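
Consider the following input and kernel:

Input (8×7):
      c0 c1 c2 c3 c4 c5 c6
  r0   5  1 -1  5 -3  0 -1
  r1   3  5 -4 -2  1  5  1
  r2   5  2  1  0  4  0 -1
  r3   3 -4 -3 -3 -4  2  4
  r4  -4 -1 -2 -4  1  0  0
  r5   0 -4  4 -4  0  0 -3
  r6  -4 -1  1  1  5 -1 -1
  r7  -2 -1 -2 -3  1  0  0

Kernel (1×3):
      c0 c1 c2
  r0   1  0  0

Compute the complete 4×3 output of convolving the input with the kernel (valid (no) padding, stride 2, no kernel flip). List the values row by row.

Output[0,0]: The receptive field on the input at this output position is [5 1 -1]. Elementwise product with the kernel and sum: 5·1.

5 -1 -3
5 1 4
-4 -2 1
-4 1 5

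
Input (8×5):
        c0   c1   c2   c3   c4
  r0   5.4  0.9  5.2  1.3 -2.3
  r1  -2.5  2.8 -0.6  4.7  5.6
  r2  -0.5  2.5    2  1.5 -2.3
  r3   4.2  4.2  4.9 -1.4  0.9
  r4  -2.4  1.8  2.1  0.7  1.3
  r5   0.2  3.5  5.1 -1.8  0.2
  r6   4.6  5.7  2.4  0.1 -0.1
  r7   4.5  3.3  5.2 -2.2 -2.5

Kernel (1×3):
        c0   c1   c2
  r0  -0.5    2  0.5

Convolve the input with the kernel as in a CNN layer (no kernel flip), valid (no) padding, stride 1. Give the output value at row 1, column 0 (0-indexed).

6.55

The receptive field on the input at this output position is [-2.5 2.8 -0.6]. Elementwise product with the kernel and sum: -2.5·-0.5 + 2.8·2 + -0.6·0.5.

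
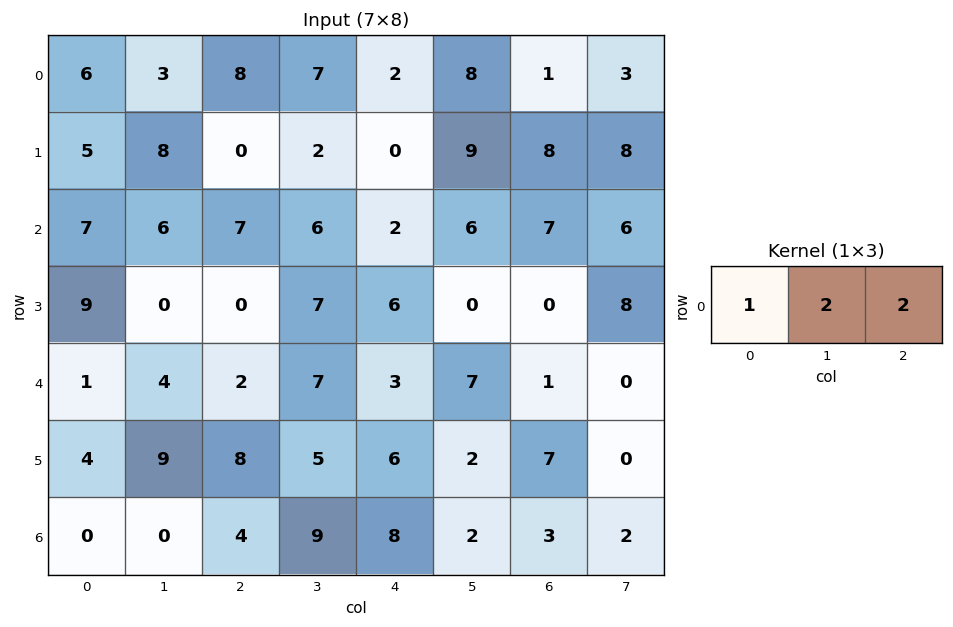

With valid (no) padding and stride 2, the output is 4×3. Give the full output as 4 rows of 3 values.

28 26 20
33 23 28
13 22 19
8 38 18

Output[0,0]: The receptive field on the input at this output position is [6 3 8]. Elementwise product with the kernel and sum: 6·1 + 3·2 + 8·2.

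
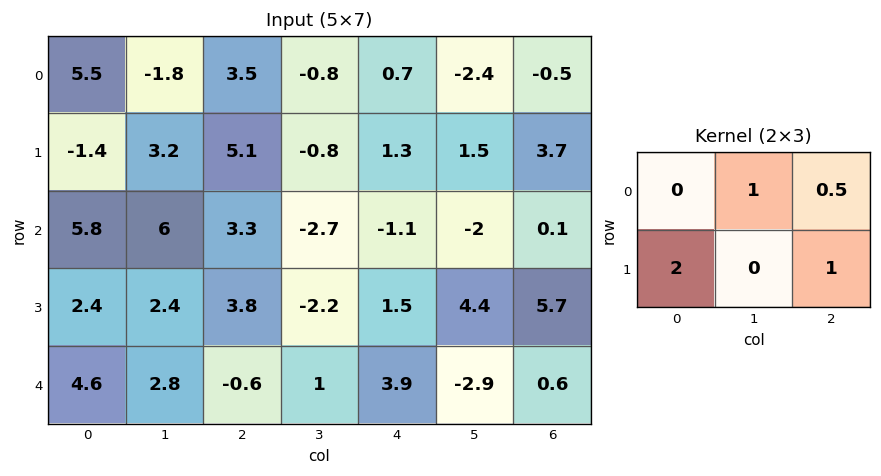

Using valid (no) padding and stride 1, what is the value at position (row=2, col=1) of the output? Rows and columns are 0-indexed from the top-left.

4.55

The receptive field on the input at this output position is [6 3.3 -2.7 / 2.4 3.8 -2.2]. Elementwise product with the kernel and sum: 3.3·1 + -2.7·0.5 + 2.4·2 + -2.2·1.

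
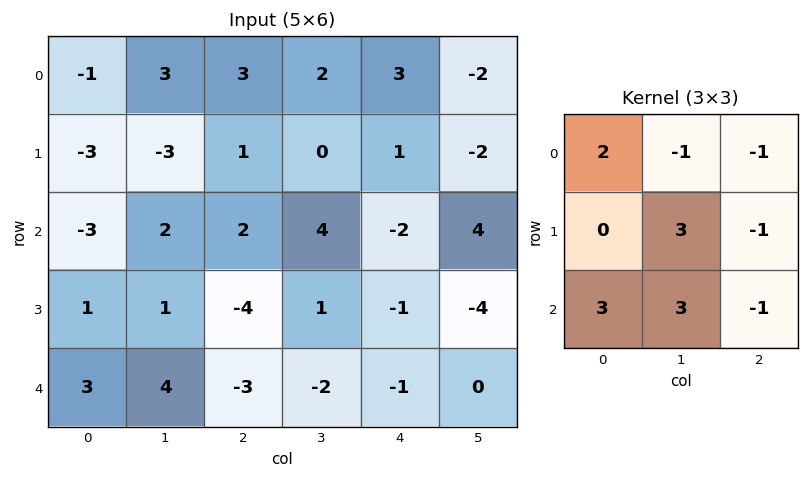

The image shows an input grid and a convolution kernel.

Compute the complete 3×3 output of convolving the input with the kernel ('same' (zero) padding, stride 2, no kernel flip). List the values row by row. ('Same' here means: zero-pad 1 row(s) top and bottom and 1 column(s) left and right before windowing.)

Output[0,0]: The receptive field on the zero-padded input at this output position is [0 0 0 / 0 -1 3 / 0 -3 -3]. Elementwise product with the kernel and sum: 0·2 + 0·-1 + 0·-1 + -1·3 + 3·-1 + 0·3 + -3·3 + -3·-1.
Output[0,1]: The receptive field on the zero-padded input at this output position is [0 0 0 / 3 3 2 / -3 1 0]. Elementwise product with the kernel and sum: 0·2 + 0·-1 + 0·-1 + 3·3 + 2·-1 + -3·3 + 1·3 + 0·-1.

-12 1 16
-3 -15 -5
3 -2 4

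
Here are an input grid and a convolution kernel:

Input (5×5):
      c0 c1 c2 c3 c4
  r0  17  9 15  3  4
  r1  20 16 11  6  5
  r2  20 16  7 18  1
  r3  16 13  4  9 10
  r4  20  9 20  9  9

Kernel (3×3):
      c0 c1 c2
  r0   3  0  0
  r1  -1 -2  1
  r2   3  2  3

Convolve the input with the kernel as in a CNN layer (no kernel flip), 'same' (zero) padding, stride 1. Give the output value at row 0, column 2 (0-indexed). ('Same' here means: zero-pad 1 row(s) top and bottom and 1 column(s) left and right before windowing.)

The receptive field on the zero-padded input at this output position is [0 0 0 / 9 15 3 / 16 11 6]. Elementwise product with the kernel and sum: 0·3 + 9·-1 + 15·-2 + 3·1 + 16·3 + 11·2 + 6·3.

52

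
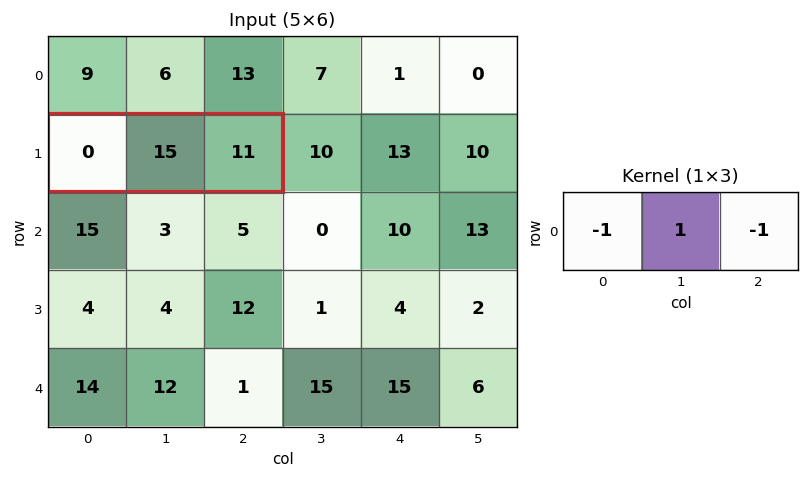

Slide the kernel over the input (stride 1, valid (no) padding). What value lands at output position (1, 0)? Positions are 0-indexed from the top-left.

The receptive field on the input at this output position is [0 15 11]. Elementwise product with the kernel and sum: 0·-1 + 15·1 + 11·-1.

4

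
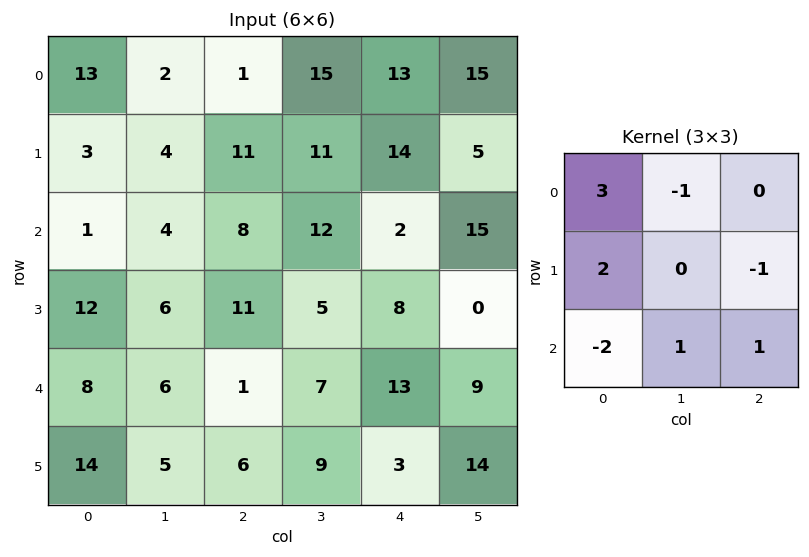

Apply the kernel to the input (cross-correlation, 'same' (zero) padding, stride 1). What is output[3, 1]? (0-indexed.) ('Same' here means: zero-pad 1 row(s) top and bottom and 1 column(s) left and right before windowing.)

The receptive field on the zero-padded input at this output position is [1 4 8 / 12 6 11 / 8 6 1]. Elementwise product with the kernel and sum: 1·3 + 4·-1 + 12·2 + 11·-1 + 8·-2 + 6·1 + 1·1.

3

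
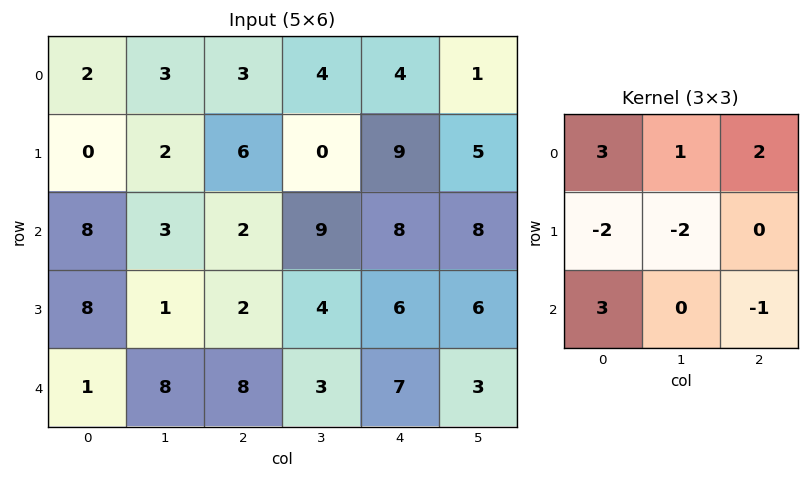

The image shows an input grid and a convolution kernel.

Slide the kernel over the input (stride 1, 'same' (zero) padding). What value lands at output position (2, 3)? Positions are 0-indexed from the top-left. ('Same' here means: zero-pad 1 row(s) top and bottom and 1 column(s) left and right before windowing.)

The receptive field on the zero-padded input at this output position is [6 0 9 / 2 9 8 / 2 4 6]. Elementwise product with the kernel and sum: 6·3 + 0·1 + 9·2 + 2·-2 + 9·-2 + 2·3 + 6·-1.

14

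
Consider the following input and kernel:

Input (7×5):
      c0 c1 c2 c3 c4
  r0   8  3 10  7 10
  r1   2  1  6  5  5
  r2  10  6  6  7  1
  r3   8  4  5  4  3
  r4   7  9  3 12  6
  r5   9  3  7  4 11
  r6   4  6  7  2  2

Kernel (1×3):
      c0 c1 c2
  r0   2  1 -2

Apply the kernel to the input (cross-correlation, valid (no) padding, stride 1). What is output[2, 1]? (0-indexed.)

4

The receptive field on the input at this output position is [6 6 7]. Elementwise product with the kernel and sum: 6·2 + 6·1 + 7·-2.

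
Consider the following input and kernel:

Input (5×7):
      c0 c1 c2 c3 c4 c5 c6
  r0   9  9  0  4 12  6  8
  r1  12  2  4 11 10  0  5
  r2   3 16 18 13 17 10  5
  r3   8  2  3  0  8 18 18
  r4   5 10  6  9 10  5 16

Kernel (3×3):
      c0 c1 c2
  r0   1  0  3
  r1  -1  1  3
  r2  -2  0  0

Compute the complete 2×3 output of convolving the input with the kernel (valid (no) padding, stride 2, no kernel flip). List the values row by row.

5 37 7
50 78 76

Output[0,0]: The receptive field on the input at this output position is [9 9 0 / 12 2 4 / 3 16 18]. Elementwise product with the kernel and sum: 9·1 + 0·3 + 12·-1 + 2·1 + 4·3 + 3·-2.
Output[0,1]: The receptive field on the input at this output position is [0 4 12 / 4 11 10 / 18 13 17]. Elementwise product with the kernel and sum: 0·1 + 12·3 + 4·-1 + 11·1 + 10·3 + 18·-2.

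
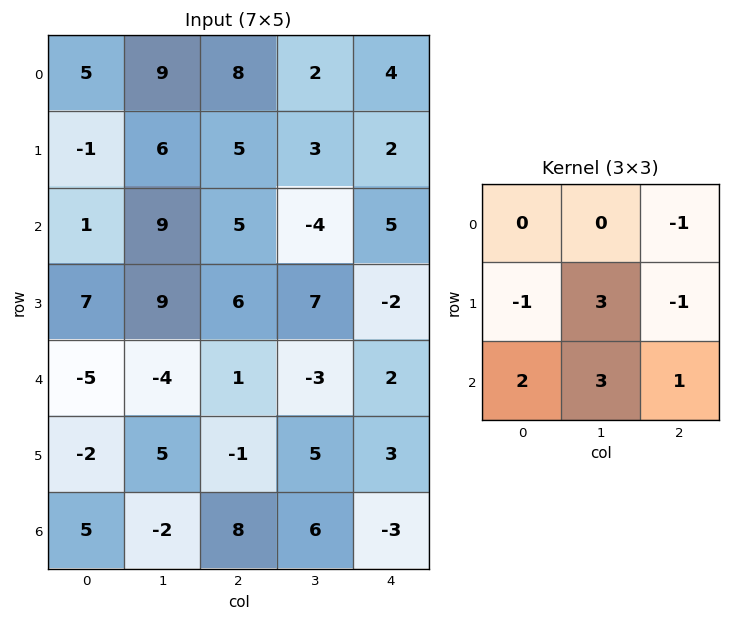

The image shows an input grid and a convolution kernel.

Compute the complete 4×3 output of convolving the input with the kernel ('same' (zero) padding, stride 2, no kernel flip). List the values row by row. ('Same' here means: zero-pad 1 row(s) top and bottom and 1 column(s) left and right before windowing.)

9 43 22
18 50 27
-21 15 28
12 15 -15

Output[0,0]: The receptive field on the zero-padded input at this output position is [0 0 0 / 0 5 9 / 0 -1 6]. Elementwise product with the kernel and sum: 0·-1 + 0·-1 + 5·3 + 9·-1 + 0·2 + -1·3 + 6·1.
Output[0,1]: The receptive field on the zero-padded input at this output position is [0 0 0 / 9 8 2 / 6 5 3]. Elementwise product with the kernel and sum: 0·-1 + 9·-1 + 8·3 + 2·-1 + 6·2 + 5·3 + 3·1.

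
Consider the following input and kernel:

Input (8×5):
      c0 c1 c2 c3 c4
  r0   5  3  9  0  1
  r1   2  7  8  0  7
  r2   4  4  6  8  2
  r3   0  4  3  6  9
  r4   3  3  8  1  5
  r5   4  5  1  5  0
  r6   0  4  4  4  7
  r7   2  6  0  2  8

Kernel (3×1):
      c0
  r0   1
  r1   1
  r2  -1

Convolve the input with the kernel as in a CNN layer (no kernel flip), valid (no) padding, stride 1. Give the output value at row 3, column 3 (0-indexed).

2

The receptive field on the input at this output position is [6 / 1 / 5]. Elementwise product with the kernel and sum: 6·1 + 1·1 + 5·-1.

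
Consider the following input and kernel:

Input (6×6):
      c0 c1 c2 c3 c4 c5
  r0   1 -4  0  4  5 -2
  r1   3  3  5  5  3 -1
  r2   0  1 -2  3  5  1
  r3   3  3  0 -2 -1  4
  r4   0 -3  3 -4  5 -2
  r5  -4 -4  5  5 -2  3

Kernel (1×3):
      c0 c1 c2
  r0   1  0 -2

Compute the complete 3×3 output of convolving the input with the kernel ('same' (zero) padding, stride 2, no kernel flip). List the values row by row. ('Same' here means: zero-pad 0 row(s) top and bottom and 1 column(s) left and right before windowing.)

Output[0,0]: The receptive field on the zero-padded input at this output position is [0 1 -4]. Elementwise product with the kernel and sum: 0·1 + -4·-2.

8 -12 8
-2 -5 1
6 5 0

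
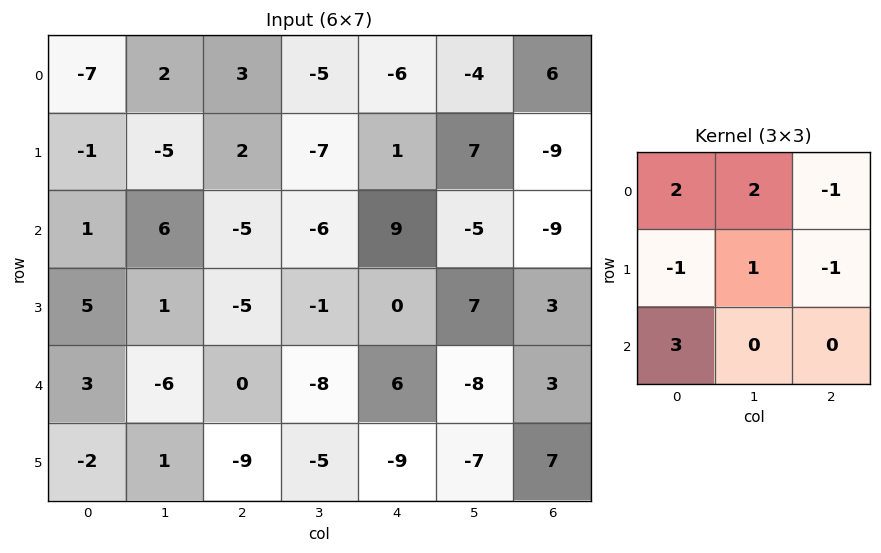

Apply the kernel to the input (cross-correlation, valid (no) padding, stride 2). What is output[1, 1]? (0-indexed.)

-27

The receptive field on the input at this output position is [-5 -6 9 / -5 -1 0 / 0 -8 6]. Elementwise product with the kernel and sum: -5·2 + -6·2 + 9·-1 + -5·-1 + -1·1 + 0·-1 + 0·3.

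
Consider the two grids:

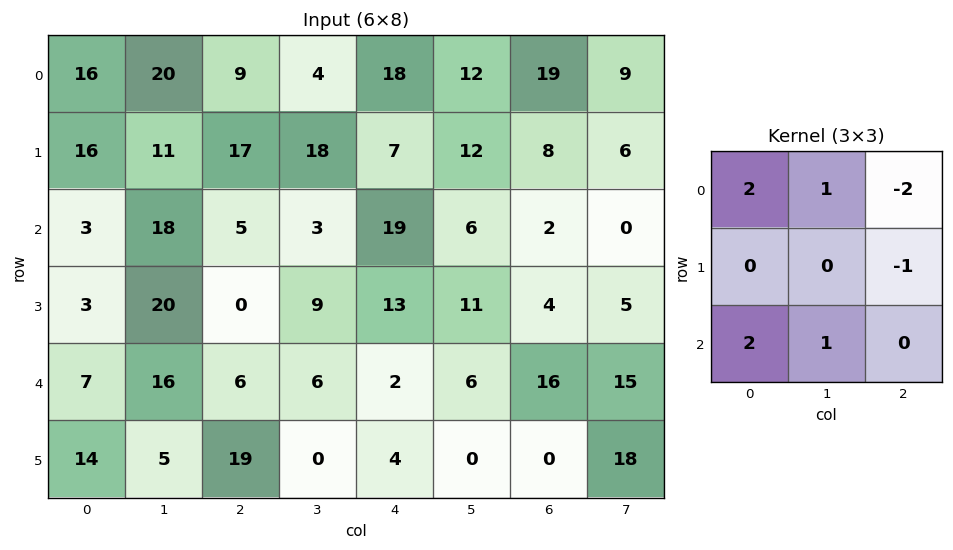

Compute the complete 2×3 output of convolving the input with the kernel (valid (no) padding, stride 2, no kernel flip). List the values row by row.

Output[0,0]: The receptive field on the input at this output position is [16 20 9 / 16 11 17 / 3 18 5]. Elementwise product with the kernel and sum: 16·2 + 20·1 + 9·-2 + 17·-1 + 3·2 + 18·1.

41 -8 46
44 -20 46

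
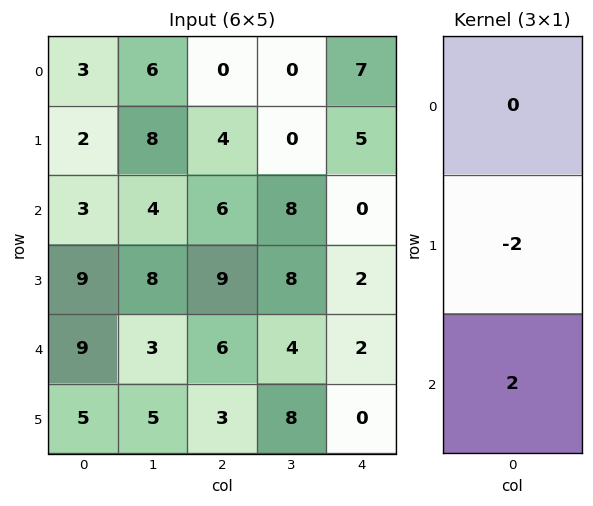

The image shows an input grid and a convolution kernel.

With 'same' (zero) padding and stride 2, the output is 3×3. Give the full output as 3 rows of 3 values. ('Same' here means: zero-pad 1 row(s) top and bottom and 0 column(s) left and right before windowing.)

Output[0,0]: The receptive field on the zero-padded input at this output position is [0 / 3 / 2]. Elementwise product with the kernel and sum: 3·-2 + 2·2.
Output[0,1]: The receptive field on the zero-padded input at this output position is [0 / 0 / 4]. Elementwise product with the kernel and sum: 0·-2 + 4·2.

-2 8 -4
12 6 4
-8 -6 -4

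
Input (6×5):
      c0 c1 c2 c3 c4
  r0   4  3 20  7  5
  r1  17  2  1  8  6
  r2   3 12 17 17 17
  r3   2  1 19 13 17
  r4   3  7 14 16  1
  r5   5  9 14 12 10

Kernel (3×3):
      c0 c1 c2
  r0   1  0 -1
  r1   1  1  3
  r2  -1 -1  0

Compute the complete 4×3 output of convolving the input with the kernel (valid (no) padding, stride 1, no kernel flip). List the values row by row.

Output[0,0]: The receptive field on the input at this output position is [4 3 20 / 17 2 1 / 3 12 17]. Elementwise product with the kernel and sum: 4·1 + 20·-1 + 17·1 + 2·1 + 1·3 + 3·-1 + 12·-1.
Output[0,1]: The receptive field on the input at this output position is [3 20 7 / 2 1 8 / 12 17 17]. Elementwise product with the kernel and sum: 3·1 + 7·-1 + 2·1 + 1·1 + 8·3 + 12·-1 + 17·-1.

-9 -6 8
79 54 48
36 33 53
21 34 9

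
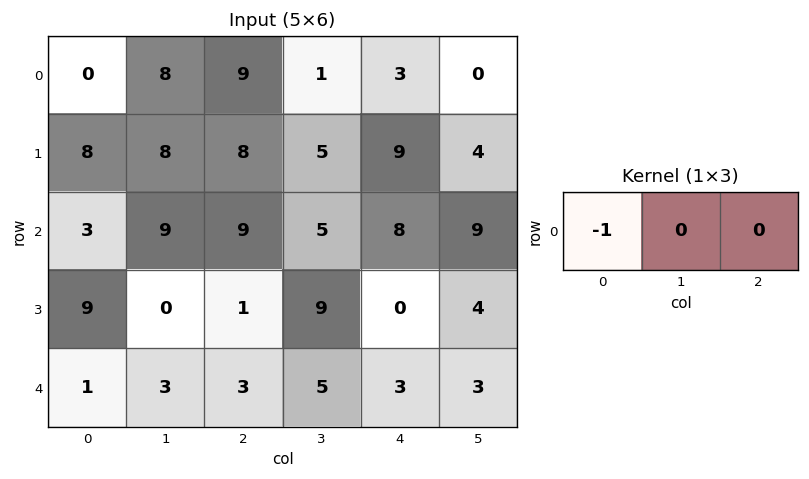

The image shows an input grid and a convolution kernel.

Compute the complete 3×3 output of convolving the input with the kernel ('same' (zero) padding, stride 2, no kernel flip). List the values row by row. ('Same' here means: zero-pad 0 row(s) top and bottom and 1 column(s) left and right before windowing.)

Output[0,0]: The receptive field on the zero-padded input at this output position is [0 0 8]. Elementwise product with the kernel and sum: 0·-1.

0 -8 -1
0 -9 -5
0 -3 -5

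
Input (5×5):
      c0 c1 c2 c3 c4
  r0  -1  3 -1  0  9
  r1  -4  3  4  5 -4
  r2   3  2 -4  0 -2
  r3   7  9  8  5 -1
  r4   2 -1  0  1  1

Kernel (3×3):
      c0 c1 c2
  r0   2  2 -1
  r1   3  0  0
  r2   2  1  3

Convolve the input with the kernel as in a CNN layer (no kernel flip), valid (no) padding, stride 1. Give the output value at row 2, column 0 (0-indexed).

The receptive field on the input at this output position is [3 2 -4 / 7 9 8 / 2 -1 0]. Elementwise product with the kernel and sum: 3·2 + 2·2 + -4·-1 + 7·3 + 2·2 + -1·1 + 0·3.

38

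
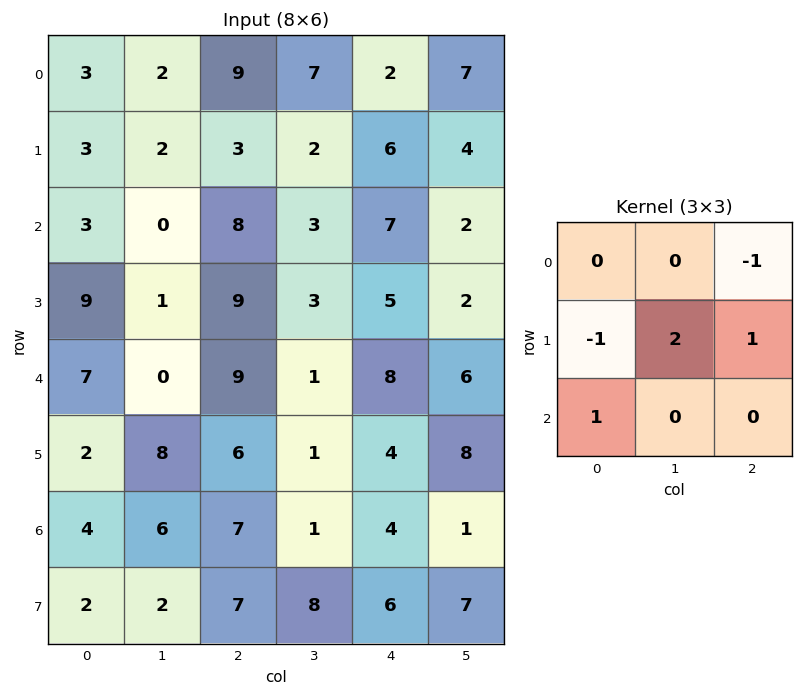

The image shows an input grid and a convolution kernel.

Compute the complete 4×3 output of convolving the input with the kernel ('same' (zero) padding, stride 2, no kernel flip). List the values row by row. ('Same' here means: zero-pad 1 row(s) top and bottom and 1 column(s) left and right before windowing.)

Output[0,0]: The receptive field on the zero-padded input at this output position is [0 0 0 / 0 3 2 / 0 3 2]. Elementwise product with the kernel and sum: 0·-1 + 0·-1 + 3·2 + 2·1 + 0·1.
Output[0,1]: The receptive field on the zero-padded input at this output position is [0 0 0 / 2 9 7 / 2 3 2]. Elementwise product with the kernel and sum: 0·-1 + 2·-1 + 9·2 + 7·1 + 2·1.

8 25 6
4 18 12
13 24 20
6 10 8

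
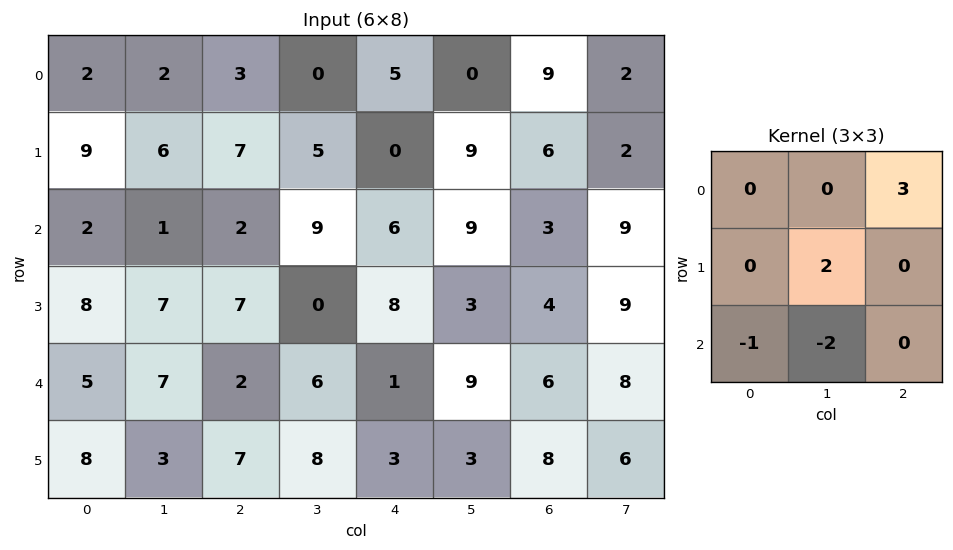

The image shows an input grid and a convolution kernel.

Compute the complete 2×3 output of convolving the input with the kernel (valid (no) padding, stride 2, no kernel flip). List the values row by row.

17 5 21
1 4 -4

Output[0,0]: The receptive field on the input at this output position is [2 2 3 / 9 6 7 / 2 1 2]. Elementwise product with the kernel and sum: 3·3 + 6·2 + 2·-1 + 1·-2.
Output[0,1]: The receptive field on the input at this output position is [3 0 5 / 7 5 0 / 2 9 6]. Elementwise product with the kernel and sum: 5·3 + 5·2 + 2·-1 + 9·-2.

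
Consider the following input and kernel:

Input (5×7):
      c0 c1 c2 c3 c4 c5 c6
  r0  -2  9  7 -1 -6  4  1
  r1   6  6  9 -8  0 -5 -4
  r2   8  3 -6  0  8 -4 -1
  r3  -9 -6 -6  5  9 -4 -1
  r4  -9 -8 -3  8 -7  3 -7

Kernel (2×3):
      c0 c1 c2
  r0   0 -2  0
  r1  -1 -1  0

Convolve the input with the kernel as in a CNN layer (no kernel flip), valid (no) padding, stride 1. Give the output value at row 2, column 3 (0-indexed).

The receptive field on the input at this output position is [0 8 -4 / 5 9 -4]. Elementwise product with the kernel and sum: 8·-2 + 5·-1 + 9·-1.

-30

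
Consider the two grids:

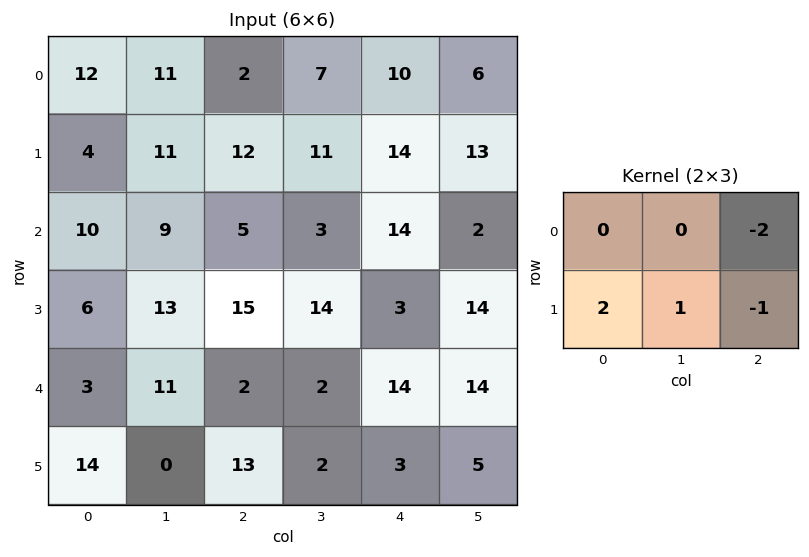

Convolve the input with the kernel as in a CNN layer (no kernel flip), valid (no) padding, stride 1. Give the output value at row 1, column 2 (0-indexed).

The receptive field on the input at this output position is [12 11 14 / 5 3 14]. Elementwise product with the kernel and sum: 14·-2 + 5·2 + 3·1 + 14·-1.

-29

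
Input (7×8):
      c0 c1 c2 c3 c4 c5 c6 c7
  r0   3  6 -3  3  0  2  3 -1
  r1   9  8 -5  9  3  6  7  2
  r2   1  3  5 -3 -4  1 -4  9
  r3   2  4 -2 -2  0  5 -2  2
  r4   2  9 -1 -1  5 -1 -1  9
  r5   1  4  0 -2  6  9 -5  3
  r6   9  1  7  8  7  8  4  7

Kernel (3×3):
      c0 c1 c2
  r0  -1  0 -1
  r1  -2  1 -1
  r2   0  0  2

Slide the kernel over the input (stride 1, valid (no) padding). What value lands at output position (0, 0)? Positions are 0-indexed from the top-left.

5

The receptive field on the input at this output position is [3 6 -3 / 9 8 -5 / 1 3 5]. Elementwise product with the kernel and sum: 3·-1 + -3·-1 + 9·-2 + 8·1 + -5·-1 + 5·2.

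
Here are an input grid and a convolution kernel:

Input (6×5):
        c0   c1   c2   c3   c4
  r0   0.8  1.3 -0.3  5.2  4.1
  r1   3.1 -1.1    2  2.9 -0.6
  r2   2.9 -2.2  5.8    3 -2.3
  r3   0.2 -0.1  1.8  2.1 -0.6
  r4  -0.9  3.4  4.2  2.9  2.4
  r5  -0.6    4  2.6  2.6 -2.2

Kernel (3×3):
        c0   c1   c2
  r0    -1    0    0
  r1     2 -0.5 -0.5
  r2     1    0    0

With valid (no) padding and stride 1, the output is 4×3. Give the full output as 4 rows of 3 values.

7.85 -8.15 8.95
1.1 -7.8 11.05
-4.25 3.45 1.25
-6.4 7.35 6.55

Output[0,0]: The receptive field on the input at this output position is [0.8 1.3 -0.3 / 3.1 -1.1 2 / 2.9 -2.2 5.8]. Elementwise product with the kernel and sum: 0.8·-1 + 3.1·2 + -1.1·-0.5 + 2·-0.5 + 2.9·1.
Output[0,1]: The receptive field on the input at this output position is [1.3 -0.3 5.2 / -1.1 2 2.9 / -2.2 5.8 3]. Elementwise product with the kernel and sum: 1.3·-1 + -1.1·2 + 2·-0.5 + 2.9·-0.5 + -2.2·1.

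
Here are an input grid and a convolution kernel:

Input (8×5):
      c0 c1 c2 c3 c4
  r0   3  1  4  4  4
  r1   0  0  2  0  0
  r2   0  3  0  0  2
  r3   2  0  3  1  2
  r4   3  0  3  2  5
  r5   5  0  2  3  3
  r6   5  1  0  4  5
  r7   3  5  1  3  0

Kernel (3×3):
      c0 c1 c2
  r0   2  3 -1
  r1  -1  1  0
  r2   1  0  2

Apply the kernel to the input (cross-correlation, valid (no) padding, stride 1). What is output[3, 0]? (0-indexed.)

The receptive field on the input at this output position is [2 0 3 / 3 0 3 / 5 0 2]. Elementwise product with the kernel and sum: 2·2 + 0·3 + 3·-1 + 3·-1 + 0·1 + 5·1 + 2·2.

7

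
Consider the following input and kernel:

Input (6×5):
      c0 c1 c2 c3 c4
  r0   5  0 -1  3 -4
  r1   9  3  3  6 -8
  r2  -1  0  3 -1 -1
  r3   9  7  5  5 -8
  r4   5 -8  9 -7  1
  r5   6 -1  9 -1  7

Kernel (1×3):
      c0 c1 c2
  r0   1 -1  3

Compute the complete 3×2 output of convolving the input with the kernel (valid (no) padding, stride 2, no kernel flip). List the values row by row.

2 -16
8 1
40 19

Output[0,0]: The receptive field on the input at this output position is [5 0 -1]. Elementwise product with the kernel and sum: 5·1 + 0·-1 + -1·3.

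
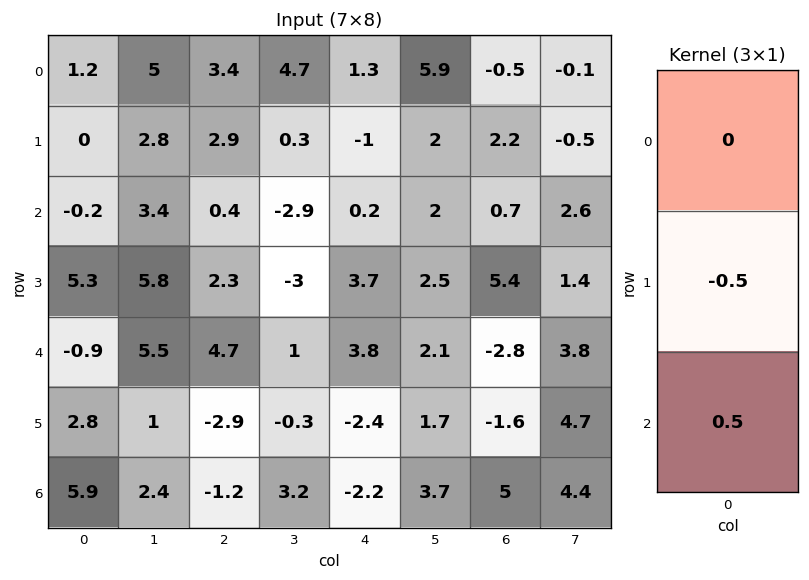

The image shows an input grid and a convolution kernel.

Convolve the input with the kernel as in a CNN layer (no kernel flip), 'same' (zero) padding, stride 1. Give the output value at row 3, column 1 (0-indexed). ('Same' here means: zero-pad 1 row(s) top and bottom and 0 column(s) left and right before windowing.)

-0.15

The receptive field on the zero-padded input at this output position is [3.4 / 5.8 / 5.5]. Elementwise product with the kernel and sum: 5.8·-0.5 + 5.5·0.5.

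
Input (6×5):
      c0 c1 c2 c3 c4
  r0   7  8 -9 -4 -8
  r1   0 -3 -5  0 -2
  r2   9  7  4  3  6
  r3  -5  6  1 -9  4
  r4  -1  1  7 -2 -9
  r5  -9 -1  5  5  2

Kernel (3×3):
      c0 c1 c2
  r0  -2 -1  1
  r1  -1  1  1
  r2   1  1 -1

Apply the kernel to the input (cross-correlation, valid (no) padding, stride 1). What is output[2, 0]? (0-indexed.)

-16

The receptive field on the input at this output position is [9 7 4 / -5 6 1 / -1 1 7]. Elementwise product with the kernel and sum: 9·-2 + 7·-1 + 4·1 + -5·-1 + 6·1 + 1·1 + -1·1 + 1·1 + 7·-1.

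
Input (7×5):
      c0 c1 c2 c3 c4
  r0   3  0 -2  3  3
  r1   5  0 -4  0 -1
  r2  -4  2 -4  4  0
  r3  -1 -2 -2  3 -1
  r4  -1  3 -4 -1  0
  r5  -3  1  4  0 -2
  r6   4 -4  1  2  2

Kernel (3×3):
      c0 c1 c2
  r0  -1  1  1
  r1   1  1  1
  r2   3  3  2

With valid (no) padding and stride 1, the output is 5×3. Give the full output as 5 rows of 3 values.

Output[0,0]: The receptive field on the input at this output position is [3 0 -2 / 5 0 -4 / -4 2 -4]. Elementwise product with the kernel and sum: 3·-1 + 0·1 + -2·1 + 5·1 + 0·1 + -4·1 + -4·3 + 2·3 + -4·2.

-18 -1 3
-28 -8 4
-5 -8 -7
-3 16 7
4 -8 18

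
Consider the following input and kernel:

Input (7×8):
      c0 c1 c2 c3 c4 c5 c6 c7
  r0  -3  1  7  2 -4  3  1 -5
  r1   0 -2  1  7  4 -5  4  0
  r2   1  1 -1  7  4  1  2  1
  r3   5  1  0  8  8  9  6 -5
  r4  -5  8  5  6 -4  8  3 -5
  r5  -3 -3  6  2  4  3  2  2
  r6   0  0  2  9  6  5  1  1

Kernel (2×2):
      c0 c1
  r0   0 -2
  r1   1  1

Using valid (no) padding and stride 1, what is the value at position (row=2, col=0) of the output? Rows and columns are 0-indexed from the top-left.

4

The receptive field on the input at this output position is [1 1 / 5 1]. Elementwise product with the kernel and sum: 1·-2 + 5·1 + 1·1.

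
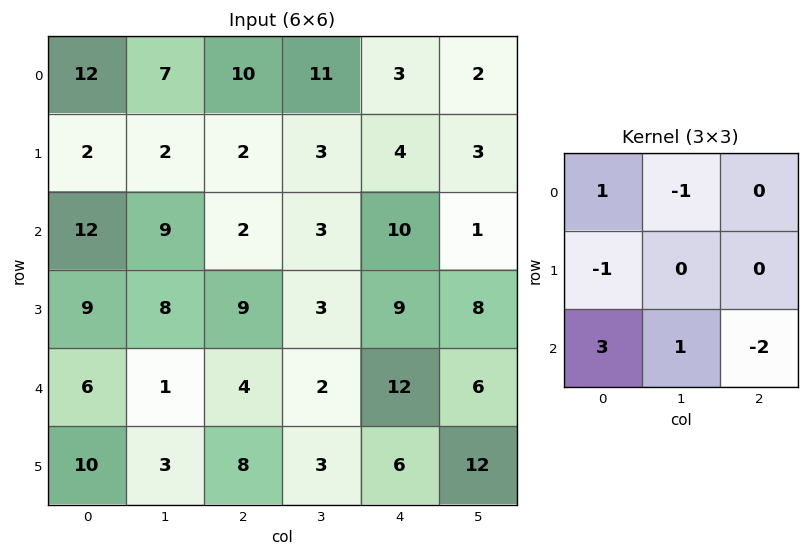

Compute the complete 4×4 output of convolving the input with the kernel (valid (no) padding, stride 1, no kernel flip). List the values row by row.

Output[0,0]: The receptive field on the input at this output position is [12 7 10 / 2 2 2 / 12 9 2]. Elementwise product with the kernel and sum: 12·1 + 7·-1 + 2·-1 + 12·3 + 9·1 + 2·-2.

44 18 -14 22
5 18 9 -2
5 2 -20 -4
12 9 17 -17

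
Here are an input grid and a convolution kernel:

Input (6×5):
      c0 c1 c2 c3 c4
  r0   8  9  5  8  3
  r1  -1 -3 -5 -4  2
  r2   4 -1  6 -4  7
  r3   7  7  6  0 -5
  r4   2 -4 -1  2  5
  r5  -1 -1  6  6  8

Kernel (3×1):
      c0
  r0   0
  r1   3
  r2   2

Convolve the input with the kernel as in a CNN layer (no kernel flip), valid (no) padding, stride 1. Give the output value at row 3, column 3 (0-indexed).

18

The receptive field on the input at this output position is [0 / 2 / 6]. Elementwise product with the kernel and sum: 2·3 + 6·2.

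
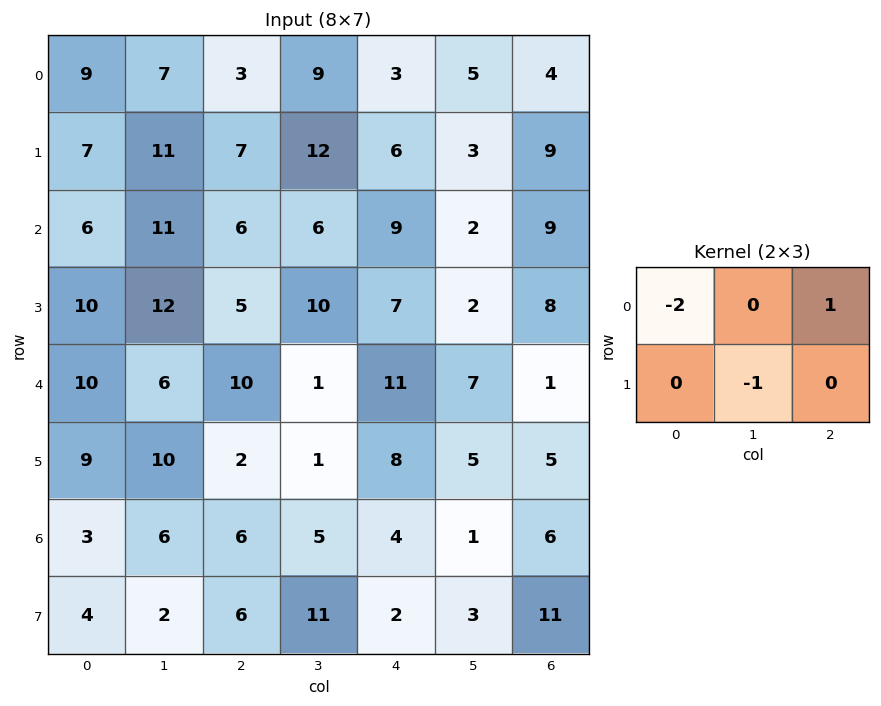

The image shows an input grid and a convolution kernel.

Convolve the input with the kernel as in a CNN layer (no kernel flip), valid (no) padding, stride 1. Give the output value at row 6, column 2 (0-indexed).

-19

The receptive field on the input at this output position is [6 5 4 / 6 11 2]. Elementwise product with the kernel and sum: 6·-2 + 4·1 + 11·-1.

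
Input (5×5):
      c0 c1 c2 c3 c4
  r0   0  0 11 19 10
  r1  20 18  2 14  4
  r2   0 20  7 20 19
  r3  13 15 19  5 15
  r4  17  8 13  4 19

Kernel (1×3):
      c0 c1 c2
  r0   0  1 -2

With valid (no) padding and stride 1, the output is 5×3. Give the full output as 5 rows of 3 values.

Output[0,0]: The receptive field on the input at this output position is [0 0 11]. Elementwise product with the kernel and sum: 0·1 + 11·-2.

-22 -27 -1
14 -26 6
6 -33 -18
-23 9 -25
-18 5 -34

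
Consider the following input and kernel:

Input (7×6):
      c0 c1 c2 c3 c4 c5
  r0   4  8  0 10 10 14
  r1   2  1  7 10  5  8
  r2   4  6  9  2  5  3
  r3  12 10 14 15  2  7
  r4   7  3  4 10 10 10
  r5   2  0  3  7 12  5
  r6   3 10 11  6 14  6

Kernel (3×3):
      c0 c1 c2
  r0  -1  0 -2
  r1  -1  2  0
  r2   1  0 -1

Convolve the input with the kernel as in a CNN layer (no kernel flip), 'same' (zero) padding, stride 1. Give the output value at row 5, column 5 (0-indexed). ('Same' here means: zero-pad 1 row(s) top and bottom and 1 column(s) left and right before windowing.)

The receptive field on the zero-padded input at this output position is [10 10 0 / 12 5 0 / 14 6 0]. Elementwise product with the kernel and sum: 10·-1 + 0·-2 + 12·-1 + 5·2 + 14·1 + 0·-1.

2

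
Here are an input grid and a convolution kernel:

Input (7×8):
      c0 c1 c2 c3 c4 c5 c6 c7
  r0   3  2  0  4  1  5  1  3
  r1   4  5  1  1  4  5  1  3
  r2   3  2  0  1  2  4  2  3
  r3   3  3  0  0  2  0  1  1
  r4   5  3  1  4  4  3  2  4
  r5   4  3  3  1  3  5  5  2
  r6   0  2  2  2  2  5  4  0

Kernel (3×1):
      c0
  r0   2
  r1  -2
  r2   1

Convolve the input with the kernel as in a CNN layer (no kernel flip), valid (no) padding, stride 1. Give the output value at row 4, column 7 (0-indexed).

4

The receptive field on the input at this output position is [4 / 2 / 0]. Elementwise product with the kernel and sum: 4·2 + 2·-2 + 0·1.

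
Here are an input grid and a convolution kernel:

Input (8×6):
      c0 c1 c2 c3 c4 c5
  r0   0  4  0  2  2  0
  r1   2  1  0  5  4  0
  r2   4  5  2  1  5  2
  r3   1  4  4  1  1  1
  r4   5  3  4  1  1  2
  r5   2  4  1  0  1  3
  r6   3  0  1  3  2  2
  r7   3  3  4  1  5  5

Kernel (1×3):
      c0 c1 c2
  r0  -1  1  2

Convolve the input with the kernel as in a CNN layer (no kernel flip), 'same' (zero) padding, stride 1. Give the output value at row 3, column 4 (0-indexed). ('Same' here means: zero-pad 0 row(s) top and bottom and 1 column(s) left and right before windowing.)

2

The receptive field on the zero-padded input at this output position is [1 1 1]. Elementwise product with the kernel and sum: 1·-1 + 1·1 + 1·2.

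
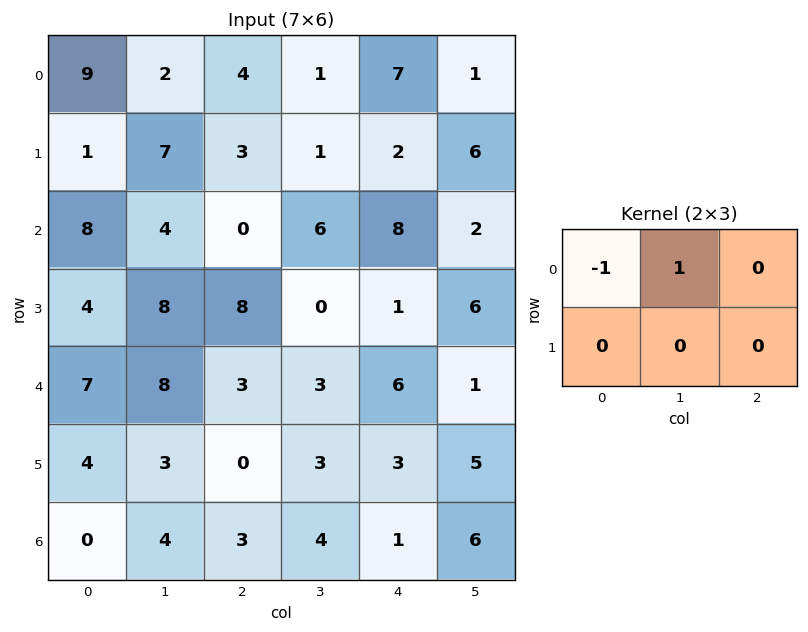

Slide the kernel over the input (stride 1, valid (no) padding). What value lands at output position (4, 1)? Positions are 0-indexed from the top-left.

-5

The receptive field on the input at this output position is [8 3 3 / 3 0 3]. Elementwise product with the kernel and sum: 8·-1 + 3·1.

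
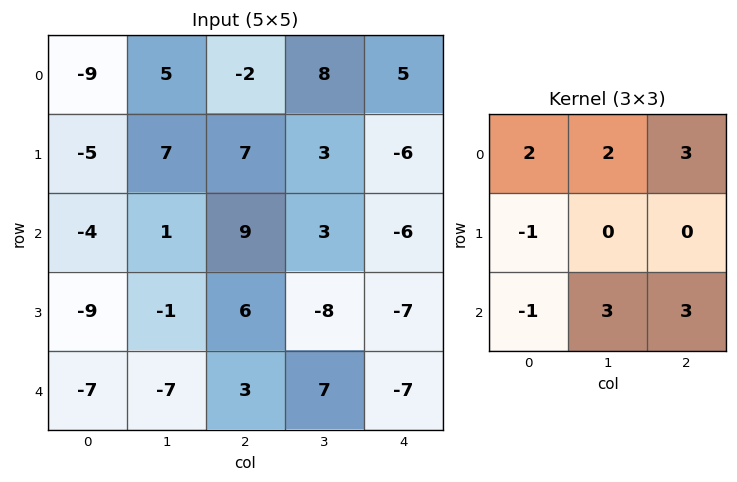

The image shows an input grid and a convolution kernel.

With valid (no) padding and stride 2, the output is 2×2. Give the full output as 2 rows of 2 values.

25 2
25 -3

Output[0,0]: The receptive field on the input at this output position is [-9 5 -2 / -5 7 7 / -4 1 9]. Elementwise product with the kernel and sum: -9·2 + 5·2 + -2·3 + -5·-1 + -4·-1 + 1·3 + 9·3.
Output[0,1]: The receptive field on the input at this output position is [-2 8 5 / 7 3 -6 / 9 3 -6]. Elementwise product with the kernel and sum: -2·2 + 8·2 + 5·3 + 7·-1 + 9·-1 + 3·3 + -6·3.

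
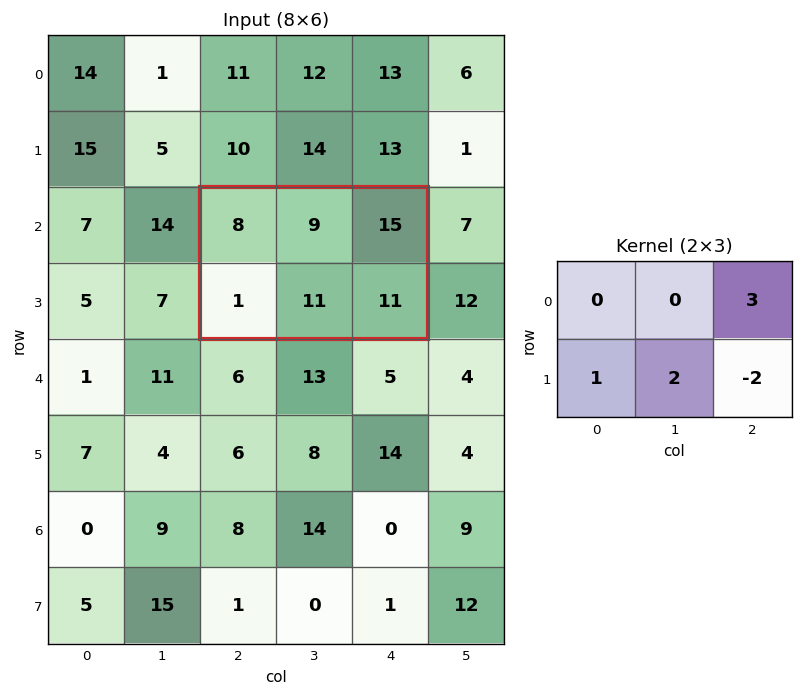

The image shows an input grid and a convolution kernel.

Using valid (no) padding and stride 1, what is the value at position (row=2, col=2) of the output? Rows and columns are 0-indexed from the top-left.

The receptive field on the input at this output position is [8 9 15 / 1 11 11]. Elementwise product with the kernel and sum: 15·3 + 1·1 + 11·2 + 11·-2.

46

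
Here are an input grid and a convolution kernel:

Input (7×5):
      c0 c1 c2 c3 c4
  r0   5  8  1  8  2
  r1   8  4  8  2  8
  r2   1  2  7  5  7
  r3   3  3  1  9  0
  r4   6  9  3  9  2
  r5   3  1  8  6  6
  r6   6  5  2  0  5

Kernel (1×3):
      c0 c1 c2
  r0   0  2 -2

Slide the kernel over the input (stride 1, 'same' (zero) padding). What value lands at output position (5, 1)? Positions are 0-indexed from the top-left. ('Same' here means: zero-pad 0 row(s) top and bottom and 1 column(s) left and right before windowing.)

The receptive field on the zero-padded input at this output position is [3 1 8]. Elementwise product with the kernel and sum: 1·2 + 8·-2.

-14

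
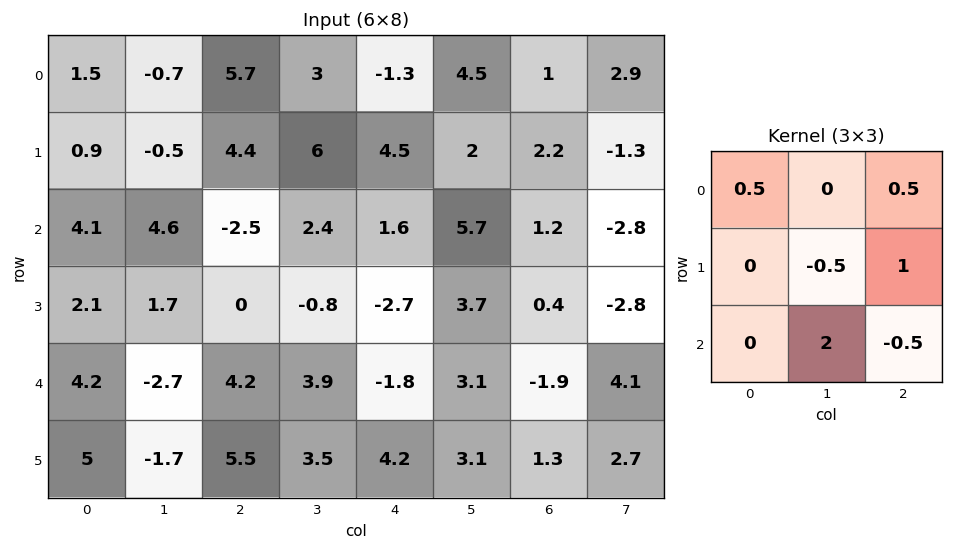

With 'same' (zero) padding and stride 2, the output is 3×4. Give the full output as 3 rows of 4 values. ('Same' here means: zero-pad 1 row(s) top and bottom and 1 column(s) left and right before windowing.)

Output[0,0]: The receptive field on the zero-padded input at this output position is [0 0 0 / 0 1.5 -0.7 / 0 0.9 -0.5]. Elementwise product with the kernel and sum: 0·0.5 + 0·0.5 + 1.5·-0.5 + -0.7·1 + 0.9·2 + -0.5·-0.5.

0.6 5.95 13.15 7.45
5.65 6.8 1.65 -0.85
6.9 11.5 12.3 6.75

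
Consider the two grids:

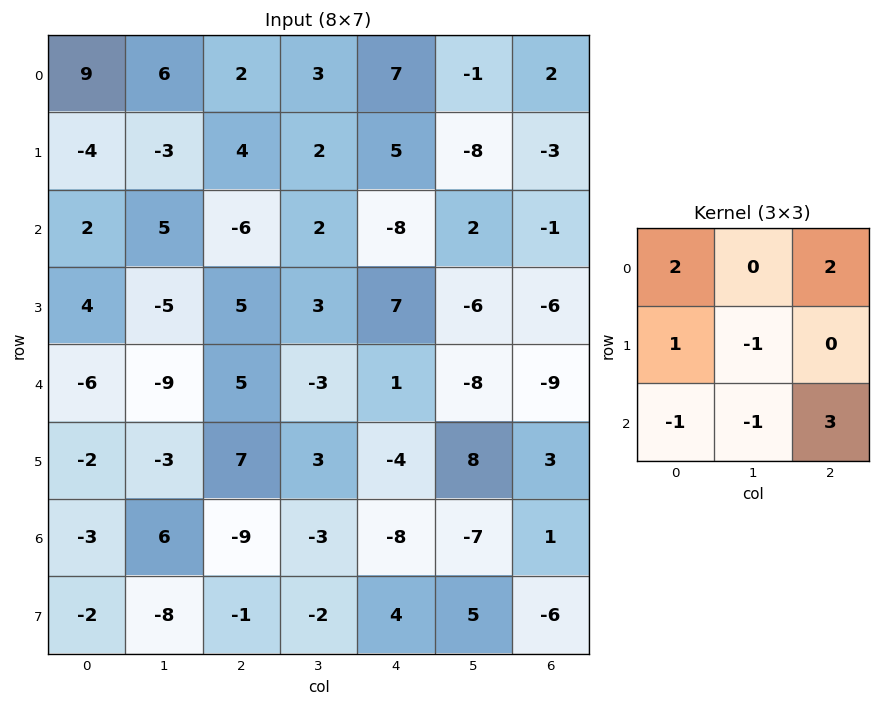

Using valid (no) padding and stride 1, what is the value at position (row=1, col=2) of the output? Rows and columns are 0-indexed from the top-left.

23

The receptive field on the input at this output position is [4 2 5 / -6 2 -8 / 5 3 7]. Elementwise product with the kernel and sum: 4·2 + 5·2 + -6·1 + 2·-1 + 5·-1 + 3·-1 + 7·3.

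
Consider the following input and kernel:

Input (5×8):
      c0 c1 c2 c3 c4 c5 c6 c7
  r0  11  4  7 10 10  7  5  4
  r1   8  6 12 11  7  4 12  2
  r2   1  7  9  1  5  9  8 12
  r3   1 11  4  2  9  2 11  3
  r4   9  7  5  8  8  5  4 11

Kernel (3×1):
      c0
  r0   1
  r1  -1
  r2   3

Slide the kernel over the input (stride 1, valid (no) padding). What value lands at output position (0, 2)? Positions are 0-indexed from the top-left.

The receptive field on the input at this output position is [7 / 12 / 9]. Elementwise product with the kernel and sum: 7·1 + 12·-1 + 9·3.

22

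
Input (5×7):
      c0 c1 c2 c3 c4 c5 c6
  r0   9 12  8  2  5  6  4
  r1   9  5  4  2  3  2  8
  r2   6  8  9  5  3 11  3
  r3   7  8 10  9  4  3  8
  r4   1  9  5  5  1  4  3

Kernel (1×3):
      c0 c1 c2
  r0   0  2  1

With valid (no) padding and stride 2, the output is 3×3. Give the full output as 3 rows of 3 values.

Output[0,0]: The receptive field on the input at this output position is [9 12 8]. Elementwise product with the kernel and sum: 12·2 + 8·1.
Output[0,1]: The receptive field on the input at this output position is [8 2 5]. Elementwise product with the kernel and sum: 2·2 + 5·1.

32 9 16
25 13 25
23 11 11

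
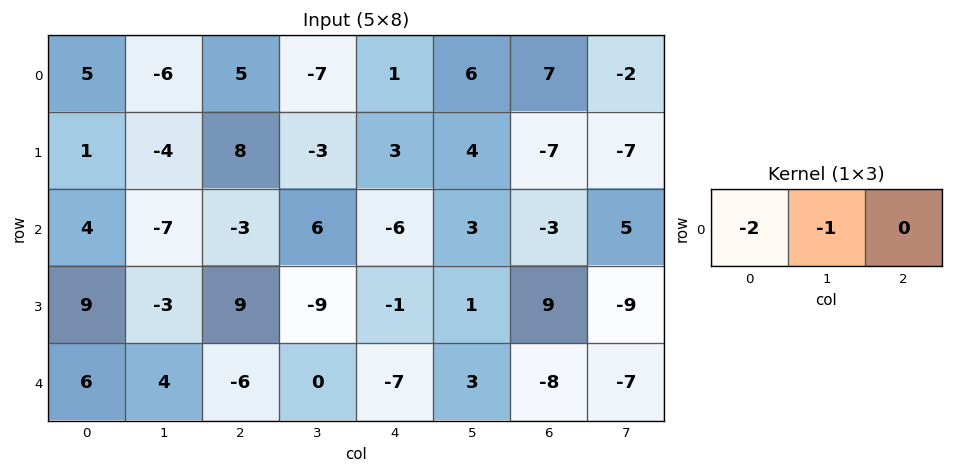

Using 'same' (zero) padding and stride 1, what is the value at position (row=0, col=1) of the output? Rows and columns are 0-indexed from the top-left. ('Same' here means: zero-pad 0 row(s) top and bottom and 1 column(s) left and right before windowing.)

-4

The receptive field on the zero-padded input at this output position is [5 -6 5]. Elementwise product with the kernel and sum: 5·-2 + -6·-1.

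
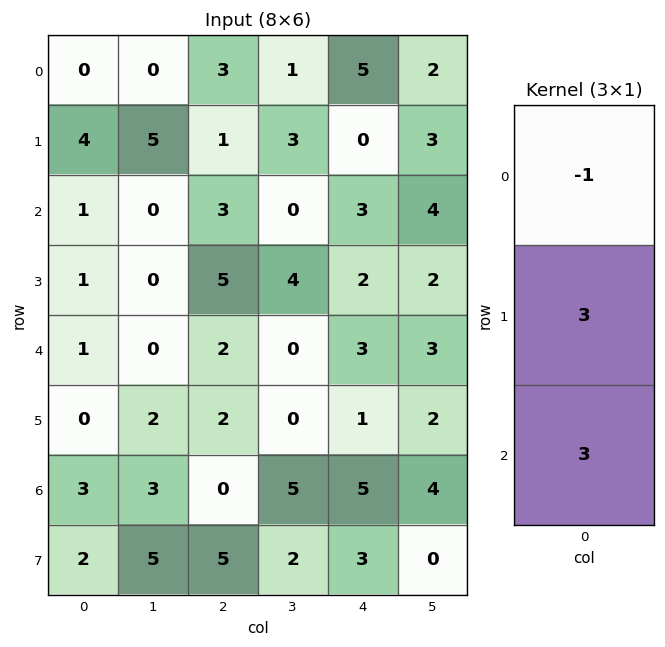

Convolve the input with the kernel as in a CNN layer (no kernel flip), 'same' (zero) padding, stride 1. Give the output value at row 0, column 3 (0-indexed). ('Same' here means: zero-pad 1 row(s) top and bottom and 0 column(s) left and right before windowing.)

12

The receptive field on the zero-padded input at this output position is [0 / 1 / 3]. Elementwise product with the kernel and sum: 0·-1 + 1·3 + 3·3.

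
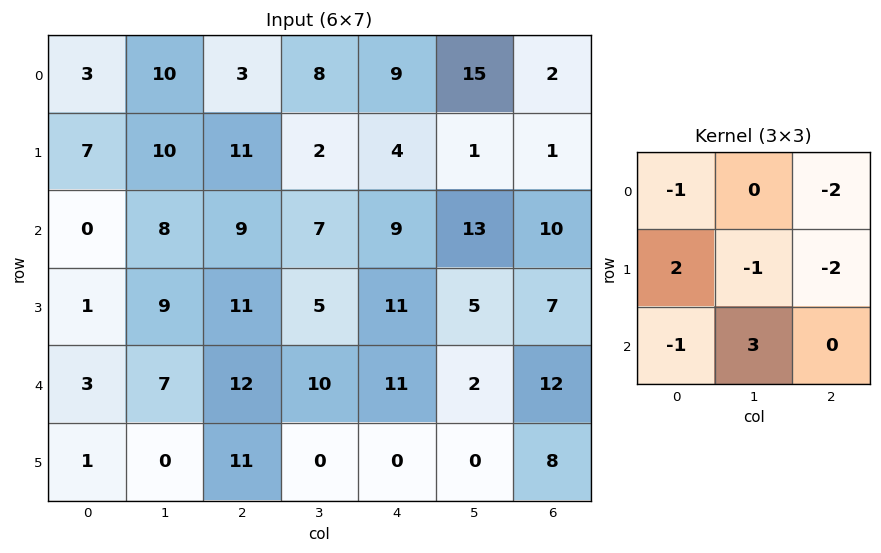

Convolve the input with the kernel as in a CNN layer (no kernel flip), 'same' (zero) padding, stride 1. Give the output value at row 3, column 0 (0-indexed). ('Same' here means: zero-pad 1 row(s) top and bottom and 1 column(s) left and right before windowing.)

-26

The receptive field on the zero-padded input at this output position is [0 0 8 / 0 1 9 / 0 3 7]. Elementwise product with the kernel and sum: 0·-1 + 8·-2 + 0·2 + 1·-1 + 9·-2 + 0·-1 + 3·3.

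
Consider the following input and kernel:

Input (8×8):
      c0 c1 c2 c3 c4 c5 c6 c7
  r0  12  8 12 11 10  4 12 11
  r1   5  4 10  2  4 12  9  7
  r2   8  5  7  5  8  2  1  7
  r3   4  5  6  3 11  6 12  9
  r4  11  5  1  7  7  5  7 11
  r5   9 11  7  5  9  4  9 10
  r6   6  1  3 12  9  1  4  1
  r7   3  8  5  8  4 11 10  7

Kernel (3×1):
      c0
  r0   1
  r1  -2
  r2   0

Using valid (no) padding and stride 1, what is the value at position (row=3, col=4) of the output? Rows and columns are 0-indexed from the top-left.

-3

The receptive field on the input at this output position is [11 / 7 / 9]. Elementwise product with the kernel and sum: 11·1 + 7·-2.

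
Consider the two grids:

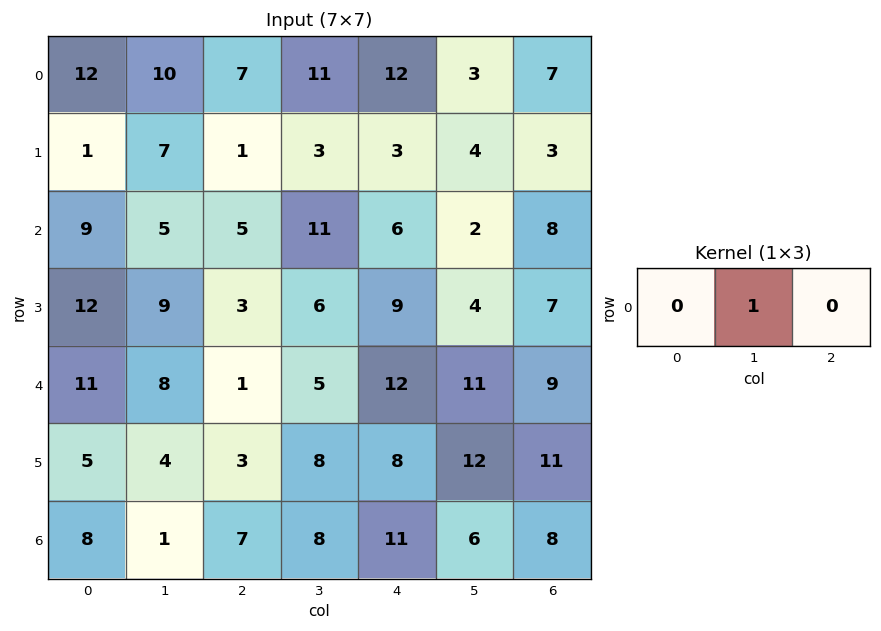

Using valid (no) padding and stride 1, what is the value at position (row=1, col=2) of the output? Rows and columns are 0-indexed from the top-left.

3

The receptive field on the input at this output position is [1 3 3]. Elementwise product with the kernel and sum: 3·1.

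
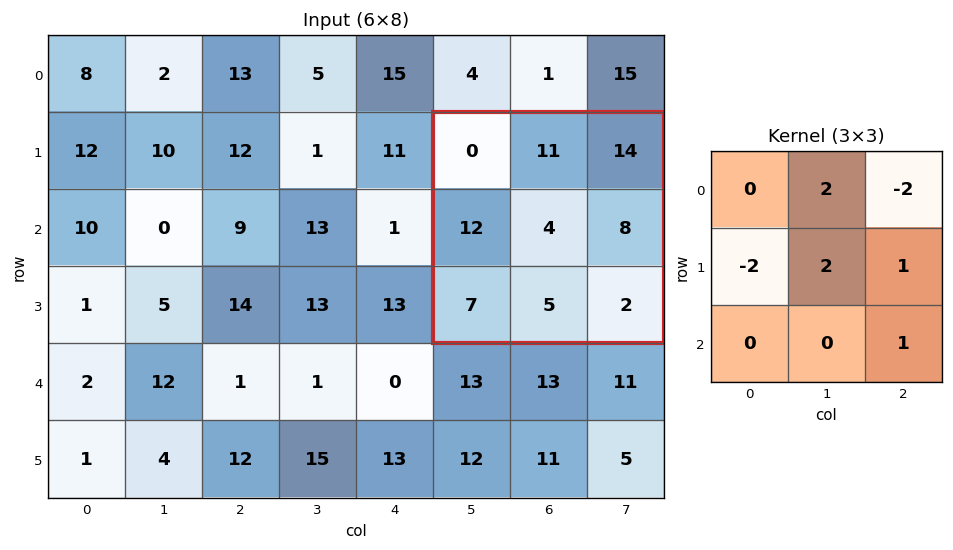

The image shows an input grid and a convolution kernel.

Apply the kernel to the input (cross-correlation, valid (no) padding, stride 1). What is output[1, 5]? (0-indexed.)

-12

The receptive field on the input at this output position is [0 11 14 / 12 4 8 / 7 5 2]. Elementwise product with the kernel and sum: 11·2 + 14·-2 + 12·-2 + 4·2 + 8·1 + 2·1.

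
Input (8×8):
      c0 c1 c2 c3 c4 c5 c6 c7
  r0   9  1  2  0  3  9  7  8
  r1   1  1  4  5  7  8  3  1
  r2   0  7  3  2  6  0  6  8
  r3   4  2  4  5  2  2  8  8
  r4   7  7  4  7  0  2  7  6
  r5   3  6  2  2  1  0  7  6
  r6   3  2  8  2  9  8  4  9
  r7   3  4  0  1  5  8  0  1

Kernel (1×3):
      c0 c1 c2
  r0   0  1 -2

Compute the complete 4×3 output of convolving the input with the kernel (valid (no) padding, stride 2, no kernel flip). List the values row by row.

-3 -6 -5
1 -10 -12
-1 7 -12
-14 -16 0

Output[0,0]: The receptive field on the input at this output position is [9 1 2]. Elementwise product with the kernel and sum: 1·1 + 2·-2.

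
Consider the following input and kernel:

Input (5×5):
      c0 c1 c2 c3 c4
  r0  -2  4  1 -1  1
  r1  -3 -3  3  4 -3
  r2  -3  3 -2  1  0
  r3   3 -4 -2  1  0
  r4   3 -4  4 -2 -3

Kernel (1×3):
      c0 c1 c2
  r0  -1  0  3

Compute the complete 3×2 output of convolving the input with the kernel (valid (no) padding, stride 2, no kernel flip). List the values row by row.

5 2
-3 2
9 -13

Output[0,0]: The receptive field on the input at this output position is [-2 4 1]. Elementwise product with the kernel and sum: -2·-1 + 1·3.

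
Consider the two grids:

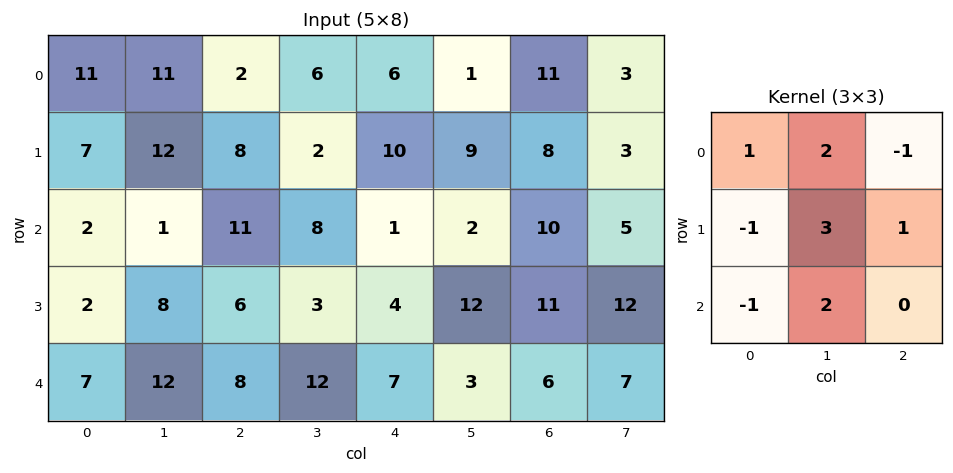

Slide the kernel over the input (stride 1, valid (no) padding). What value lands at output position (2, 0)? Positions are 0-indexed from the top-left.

38

The receptive field on the input at this output position is [2 1 11 / 2 8 6 / 7 12 8]. Elementwise product with the kernel and sum: 2·1 + 1·2 + 11·-1 + 2·-1 + 8·3 + 6·1 + 7·-1 + 12·2.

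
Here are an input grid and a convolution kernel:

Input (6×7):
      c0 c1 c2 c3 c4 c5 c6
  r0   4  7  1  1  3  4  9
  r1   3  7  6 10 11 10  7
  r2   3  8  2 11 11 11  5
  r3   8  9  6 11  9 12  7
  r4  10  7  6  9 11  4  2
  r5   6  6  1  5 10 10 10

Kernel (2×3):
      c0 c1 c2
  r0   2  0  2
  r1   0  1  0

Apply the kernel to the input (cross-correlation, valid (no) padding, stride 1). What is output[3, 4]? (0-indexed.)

36

The receptive field on the input at this output position is [9 12 7 / 11 4 2]. Elementwise product with the kernel and sum: 9·2 + 7·2 + 4·1.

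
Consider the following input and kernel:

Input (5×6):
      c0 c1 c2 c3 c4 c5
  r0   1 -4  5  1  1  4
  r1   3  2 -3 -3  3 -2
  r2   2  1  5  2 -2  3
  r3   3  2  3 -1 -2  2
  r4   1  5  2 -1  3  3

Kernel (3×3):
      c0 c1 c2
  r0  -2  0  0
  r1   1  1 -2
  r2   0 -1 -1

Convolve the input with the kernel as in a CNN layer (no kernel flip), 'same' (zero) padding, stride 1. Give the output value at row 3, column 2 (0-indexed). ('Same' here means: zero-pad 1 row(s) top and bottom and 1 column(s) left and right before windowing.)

The receptive field on the zero-padded input at this output position is [1 5 2 / 2 3 -1 / 5 2 -1]. Elementwise product with the kernel and sum: 1·-2 + 2·1 + 3·1 + -1·-2 + 2·-1 + -1·-1.

4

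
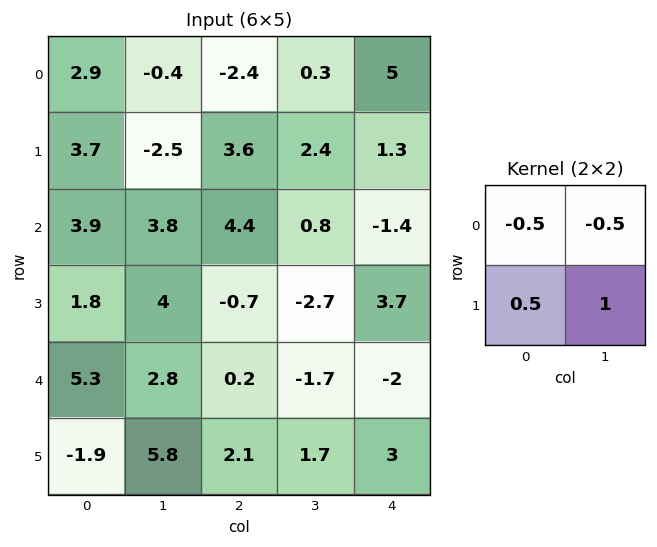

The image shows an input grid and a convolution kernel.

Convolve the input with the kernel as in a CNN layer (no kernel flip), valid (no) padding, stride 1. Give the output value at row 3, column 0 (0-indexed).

2.55

The receptive field on the input at this output position is [1.8 4 / 5.3 2.8]. Elementwise product with the kernel and sum: 1.8·-0.5 + 4·-0.5 + 5.3·0.5 + 2.8·1.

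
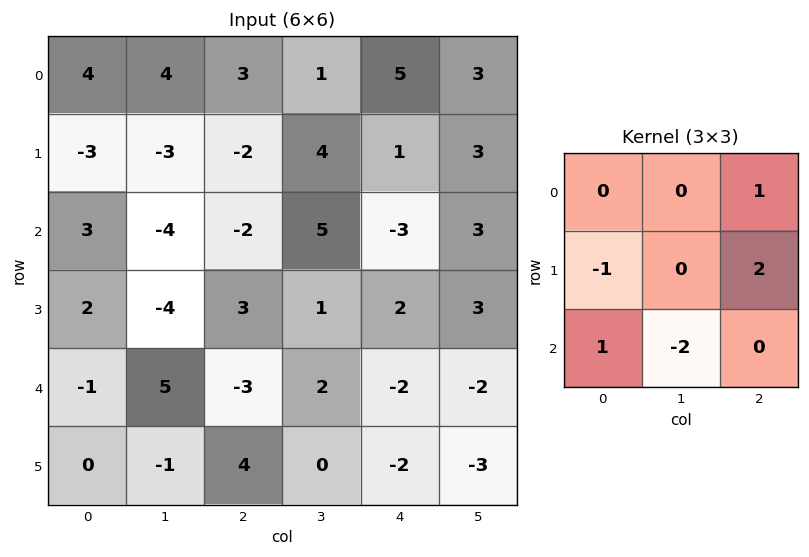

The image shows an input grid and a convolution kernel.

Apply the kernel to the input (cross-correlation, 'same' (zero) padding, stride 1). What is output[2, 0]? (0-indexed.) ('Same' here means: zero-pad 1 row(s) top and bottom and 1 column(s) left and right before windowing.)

The receptive field on the zero-padded input at this output position is [0 -3 -3 / 0 3 -4 / 0 2 -4]. Elementwise product with the kernel and sum: -3·1 + 0·-1 + -4·2 + 0·1 + 2·-2.

-15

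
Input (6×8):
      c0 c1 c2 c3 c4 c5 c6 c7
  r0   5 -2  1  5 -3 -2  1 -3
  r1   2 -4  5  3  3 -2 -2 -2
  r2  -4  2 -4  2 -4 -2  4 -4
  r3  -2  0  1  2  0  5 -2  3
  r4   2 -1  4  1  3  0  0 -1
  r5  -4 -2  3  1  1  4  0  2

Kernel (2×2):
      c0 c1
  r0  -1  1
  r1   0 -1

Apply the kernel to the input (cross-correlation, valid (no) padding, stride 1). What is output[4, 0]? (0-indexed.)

-1

The receptive field on the input at this output position is [2 -1 / -4 -2]. Elementwise product with the kernel and sum: 2·-1 + -1·1 + -2·-1.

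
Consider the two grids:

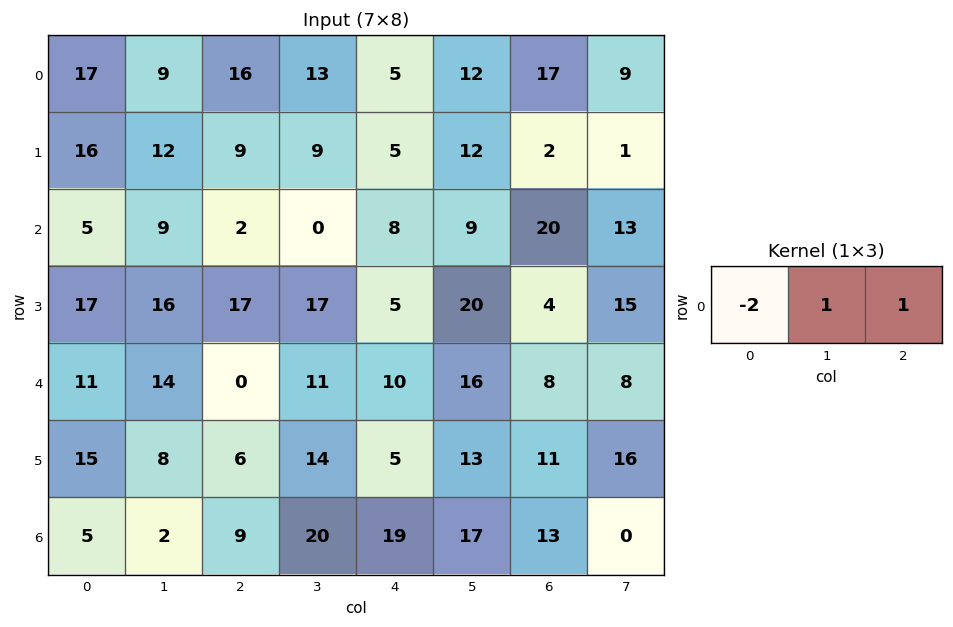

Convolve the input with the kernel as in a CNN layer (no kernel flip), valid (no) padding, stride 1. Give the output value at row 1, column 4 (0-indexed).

4

The receptive field on the input at this output position is [5 12 2]. Elementwise product with the kernel and sum: 5·-2 + 12·1 + 2·1.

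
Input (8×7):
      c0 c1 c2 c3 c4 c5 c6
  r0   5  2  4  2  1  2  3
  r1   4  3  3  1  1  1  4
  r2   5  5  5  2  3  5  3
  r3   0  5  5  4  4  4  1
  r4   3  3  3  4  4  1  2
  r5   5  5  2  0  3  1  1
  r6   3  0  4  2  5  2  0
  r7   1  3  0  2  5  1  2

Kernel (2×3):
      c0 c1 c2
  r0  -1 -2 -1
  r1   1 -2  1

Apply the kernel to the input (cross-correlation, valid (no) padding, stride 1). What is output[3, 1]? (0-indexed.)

-18

The receptive field on the input at this output position is [5 5 4 / 3 3 4]. Elementwise product with the kernel and sum: 5·-1 + 5·-2 + 4·-1 + 3·1 + 3·-2 + 4·1.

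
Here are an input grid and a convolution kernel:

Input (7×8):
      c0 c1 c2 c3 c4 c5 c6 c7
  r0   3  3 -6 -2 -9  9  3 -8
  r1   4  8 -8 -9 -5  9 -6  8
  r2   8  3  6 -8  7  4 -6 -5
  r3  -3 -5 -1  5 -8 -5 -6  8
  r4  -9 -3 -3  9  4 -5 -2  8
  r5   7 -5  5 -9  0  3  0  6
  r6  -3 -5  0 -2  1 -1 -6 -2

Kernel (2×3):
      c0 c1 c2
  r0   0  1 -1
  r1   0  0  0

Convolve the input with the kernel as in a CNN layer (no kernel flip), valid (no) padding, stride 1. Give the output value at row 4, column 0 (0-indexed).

The receptive field on the input at this output position is [-9 -3 -3 / 7 -5 5]. Elementwise product with the kernel and sum: -3·1 + -3·-1.

0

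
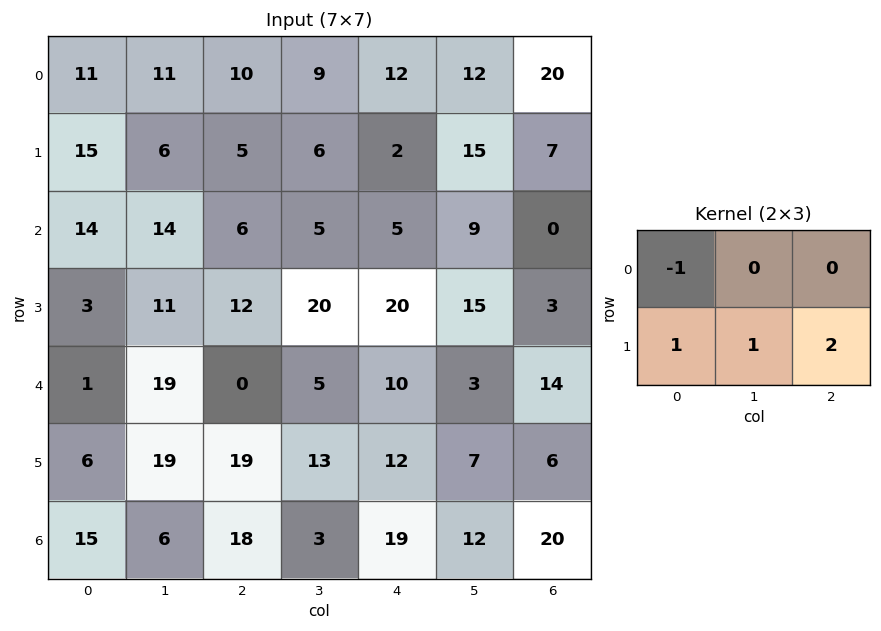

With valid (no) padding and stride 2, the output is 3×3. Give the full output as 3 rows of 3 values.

Output[0,0]: The receptive field on the input at this output position is [11 11 10 / 15 6 5]. Elementwise product with the kernel and sum: 11·-1 + 15·1 + 6·1 + 5·2.

20 5 19
24 66 36
62 56 21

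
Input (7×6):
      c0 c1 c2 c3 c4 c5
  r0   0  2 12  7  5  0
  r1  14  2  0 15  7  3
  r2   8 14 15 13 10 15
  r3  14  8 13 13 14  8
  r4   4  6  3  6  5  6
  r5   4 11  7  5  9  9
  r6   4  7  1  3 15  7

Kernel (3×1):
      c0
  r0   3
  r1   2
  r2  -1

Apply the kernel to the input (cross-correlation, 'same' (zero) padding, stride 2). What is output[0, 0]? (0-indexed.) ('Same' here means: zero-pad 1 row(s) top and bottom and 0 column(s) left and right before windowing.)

The receptive field on the zero-padded input at this output position is [0 / 0 / 14]. Elementwise product with the kernel and sum: 0·3 + 0·2 + 14·-1.

-14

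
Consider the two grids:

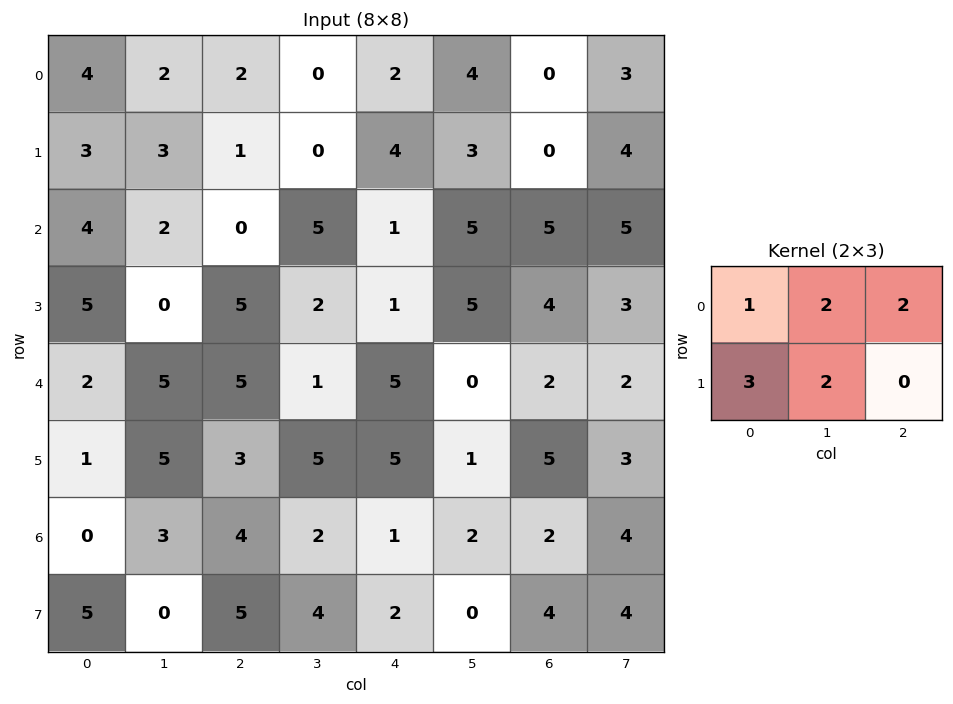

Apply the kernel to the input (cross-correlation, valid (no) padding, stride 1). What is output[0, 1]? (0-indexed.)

The receptive field on the input at this output position is [2 2 0 / 3 1 0]. Elementwise product with the kernel and sum: 2·1 + 2·2 + 0·2 + 3·3 + 1·2.

17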